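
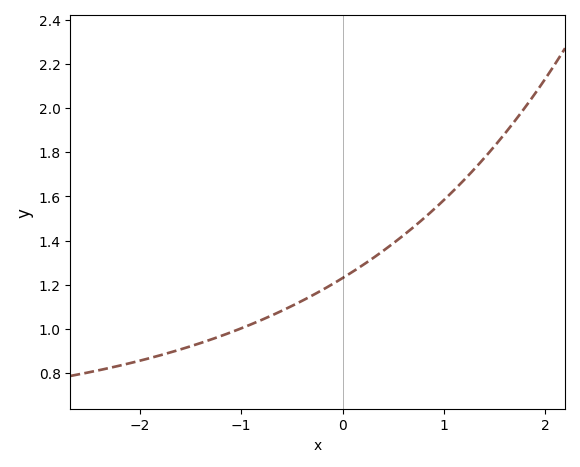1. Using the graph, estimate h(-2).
0.86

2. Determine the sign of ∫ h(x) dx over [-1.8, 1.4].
positive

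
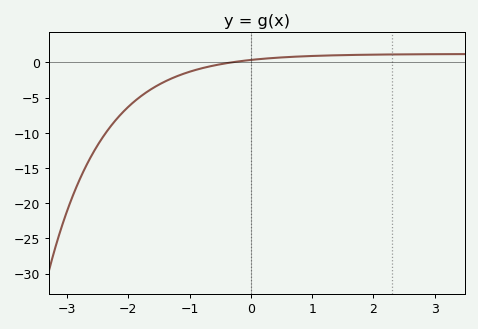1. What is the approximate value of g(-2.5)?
-11.8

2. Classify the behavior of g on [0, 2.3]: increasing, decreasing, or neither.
increasing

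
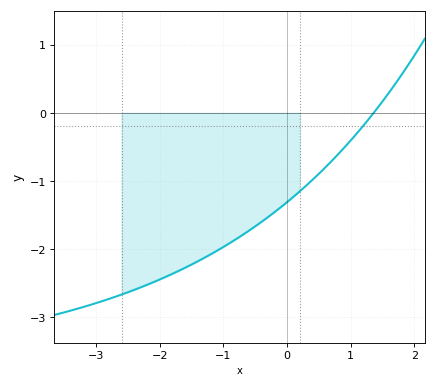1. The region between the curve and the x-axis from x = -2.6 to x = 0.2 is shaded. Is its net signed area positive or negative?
negative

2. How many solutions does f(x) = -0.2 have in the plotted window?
1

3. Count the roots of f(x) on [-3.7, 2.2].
1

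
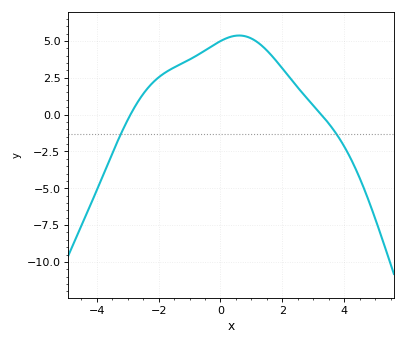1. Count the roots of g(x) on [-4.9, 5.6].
2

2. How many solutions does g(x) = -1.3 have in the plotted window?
2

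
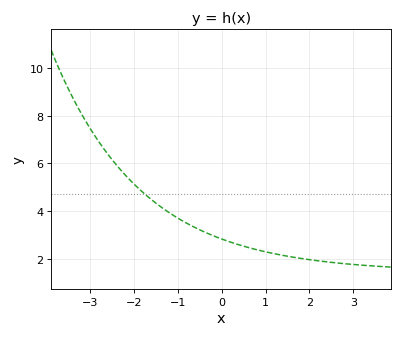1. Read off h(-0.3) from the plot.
3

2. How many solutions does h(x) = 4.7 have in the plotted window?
1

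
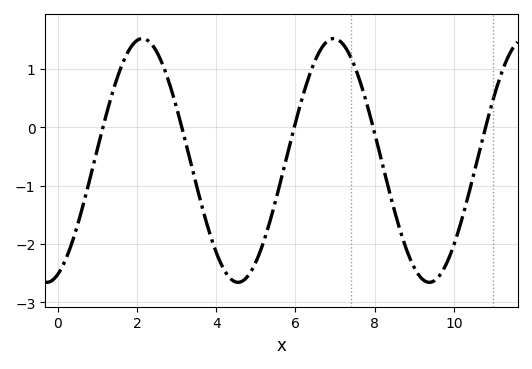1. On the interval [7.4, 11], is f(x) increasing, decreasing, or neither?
neither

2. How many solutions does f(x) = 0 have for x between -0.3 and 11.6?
5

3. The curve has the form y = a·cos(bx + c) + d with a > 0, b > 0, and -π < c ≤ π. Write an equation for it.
y = 2.09cos(1.3x - 2.77) - 0.57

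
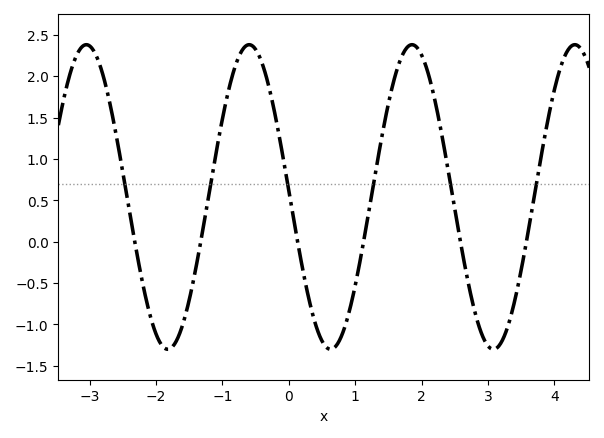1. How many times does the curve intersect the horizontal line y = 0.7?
6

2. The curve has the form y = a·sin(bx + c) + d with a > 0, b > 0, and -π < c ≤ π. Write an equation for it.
y = 1.84sin(2.6x + 3.1) + 0.54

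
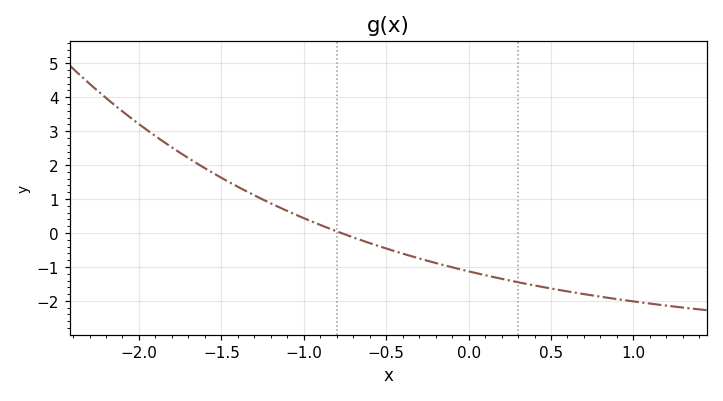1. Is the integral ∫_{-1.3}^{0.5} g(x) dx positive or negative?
negative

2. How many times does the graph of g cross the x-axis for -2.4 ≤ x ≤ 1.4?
1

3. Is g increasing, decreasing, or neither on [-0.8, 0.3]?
decreasing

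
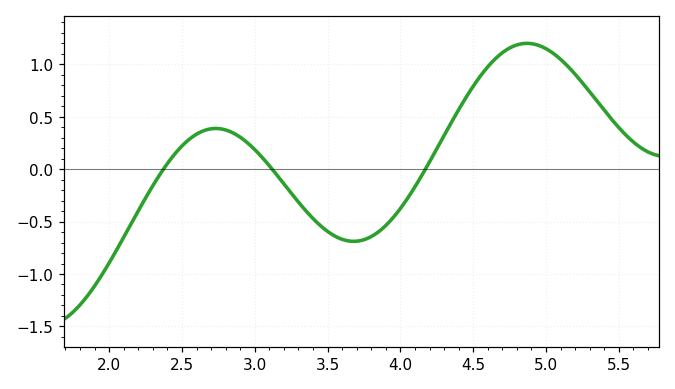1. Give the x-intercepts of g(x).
2.4, 3.1, 4.2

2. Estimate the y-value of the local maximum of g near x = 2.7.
0.4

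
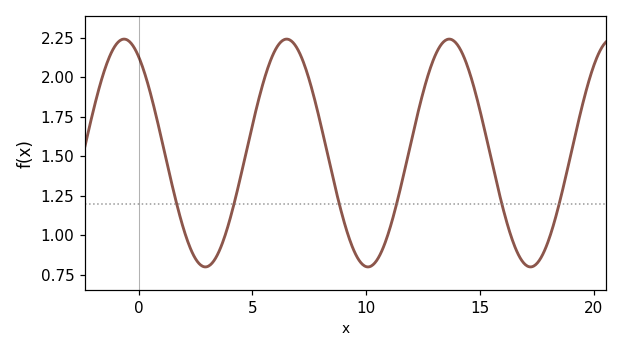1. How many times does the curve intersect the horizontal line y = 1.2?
6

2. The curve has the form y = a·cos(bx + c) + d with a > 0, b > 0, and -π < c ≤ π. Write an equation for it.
y = 0.72cos(0.88x + 0.56) + 1.52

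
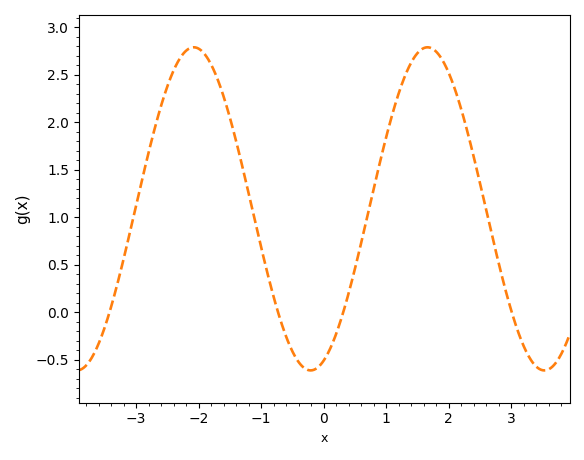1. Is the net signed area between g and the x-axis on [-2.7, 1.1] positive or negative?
positive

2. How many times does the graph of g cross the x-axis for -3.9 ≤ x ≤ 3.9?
4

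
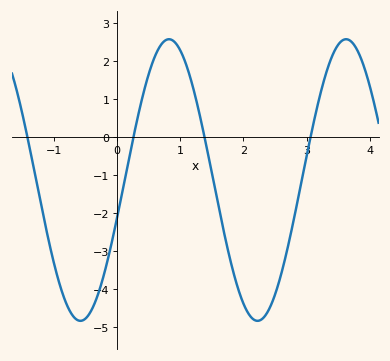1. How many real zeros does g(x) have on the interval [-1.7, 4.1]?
4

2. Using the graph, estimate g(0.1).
-1.3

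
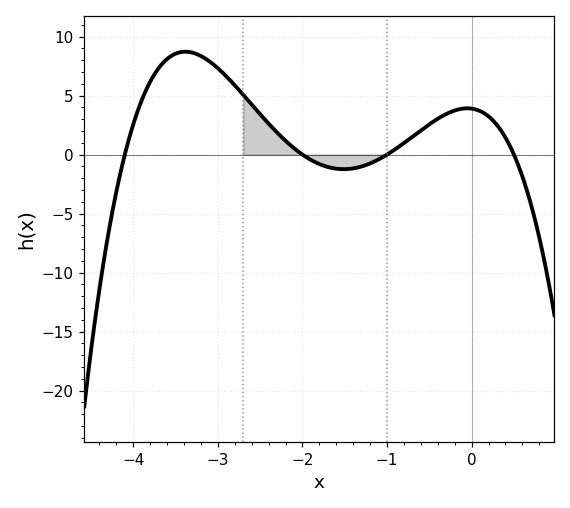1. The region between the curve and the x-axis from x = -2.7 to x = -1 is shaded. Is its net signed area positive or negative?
positive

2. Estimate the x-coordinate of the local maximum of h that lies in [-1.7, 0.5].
-0.052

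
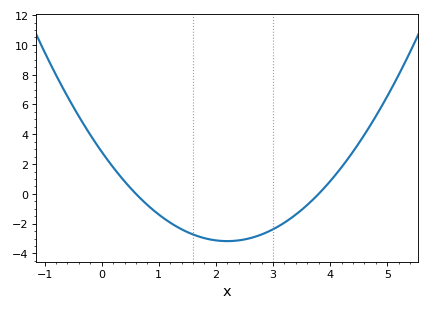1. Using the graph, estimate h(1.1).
-1.67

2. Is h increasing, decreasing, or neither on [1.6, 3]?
neither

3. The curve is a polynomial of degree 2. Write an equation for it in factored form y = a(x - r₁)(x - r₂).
y = 1.24(x - 0.6)(x - 3.8)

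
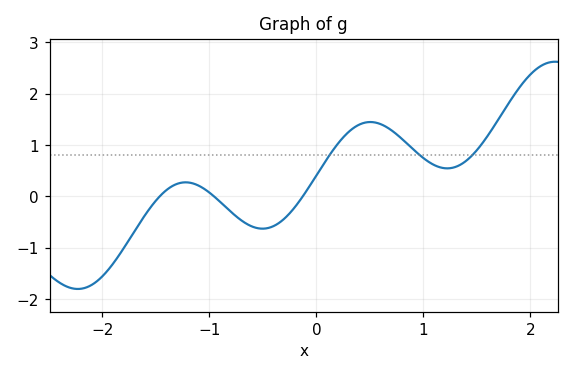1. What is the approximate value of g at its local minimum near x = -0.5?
-0.6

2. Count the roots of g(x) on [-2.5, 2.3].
3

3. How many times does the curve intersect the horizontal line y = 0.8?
3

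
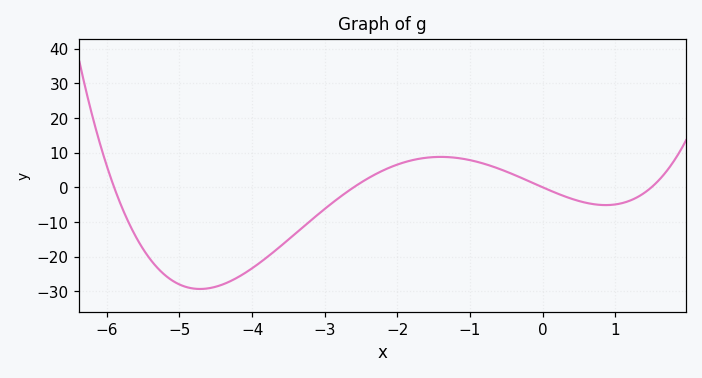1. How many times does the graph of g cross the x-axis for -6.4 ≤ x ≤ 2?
4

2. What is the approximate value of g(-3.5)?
-15.1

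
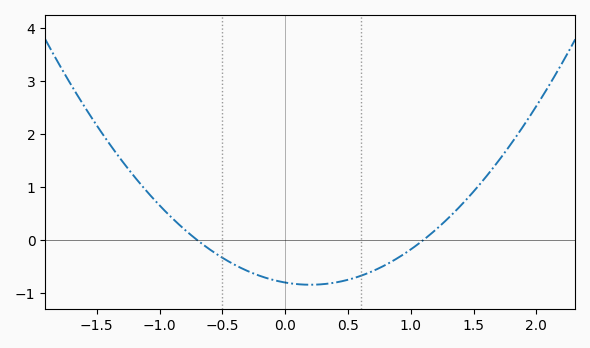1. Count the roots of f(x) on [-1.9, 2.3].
2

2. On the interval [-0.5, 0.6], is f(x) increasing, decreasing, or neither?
neither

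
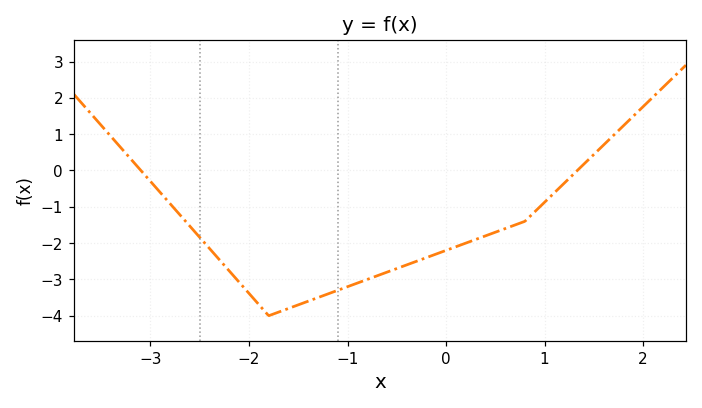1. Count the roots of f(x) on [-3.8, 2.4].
2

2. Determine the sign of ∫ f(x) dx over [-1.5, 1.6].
negative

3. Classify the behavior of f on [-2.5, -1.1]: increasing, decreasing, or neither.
neither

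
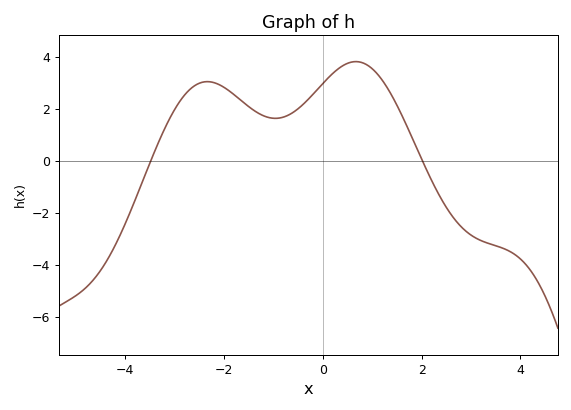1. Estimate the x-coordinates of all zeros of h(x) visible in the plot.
-3.4, 2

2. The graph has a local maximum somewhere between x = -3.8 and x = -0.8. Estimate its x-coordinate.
-2.4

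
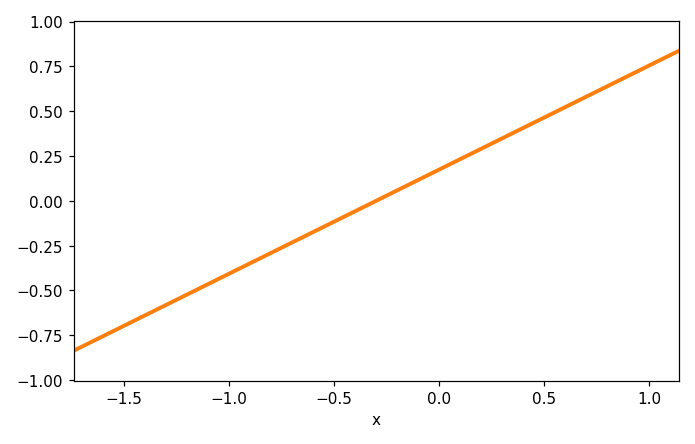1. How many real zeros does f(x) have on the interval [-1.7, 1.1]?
1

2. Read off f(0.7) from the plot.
0.58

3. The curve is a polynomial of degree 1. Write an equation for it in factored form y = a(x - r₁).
y = 0.58(x + 0.3)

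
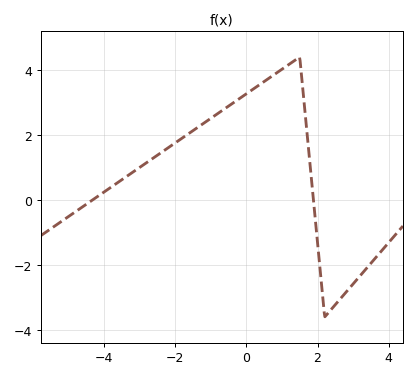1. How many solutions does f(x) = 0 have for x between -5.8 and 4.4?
2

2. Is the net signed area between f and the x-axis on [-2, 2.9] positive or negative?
positive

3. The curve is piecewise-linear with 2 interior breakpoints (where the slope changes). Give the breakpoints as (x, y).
(1.5, 4.4); (2.2, -3.6)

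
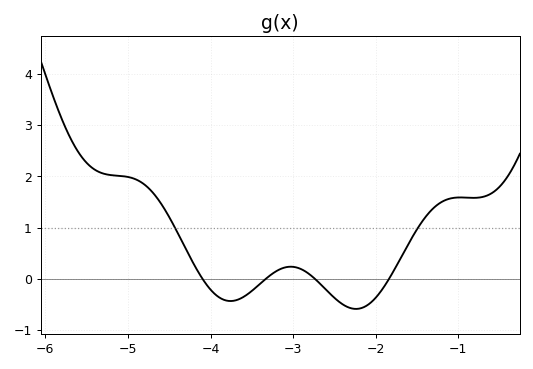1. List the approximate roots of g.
-4.1, -3.3, -2.7, -1.8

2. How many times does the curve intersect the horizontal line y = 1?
2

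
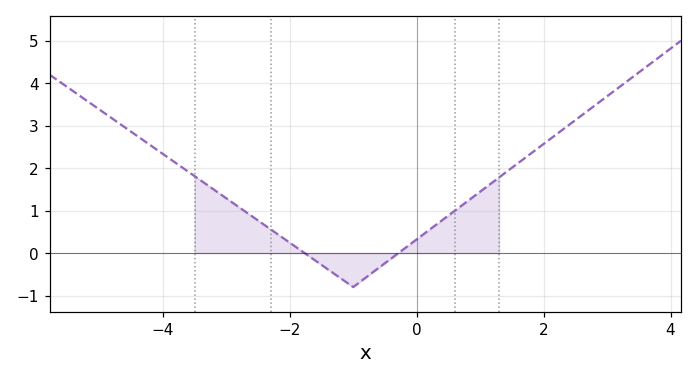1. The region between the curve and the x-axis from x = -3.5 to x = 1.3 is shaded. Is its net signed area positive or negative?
positive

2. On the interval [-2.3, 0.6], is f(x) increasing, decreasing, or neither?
neither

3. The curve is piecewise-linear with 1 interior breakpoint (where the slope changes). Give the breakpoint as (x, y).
(-1, -0.8)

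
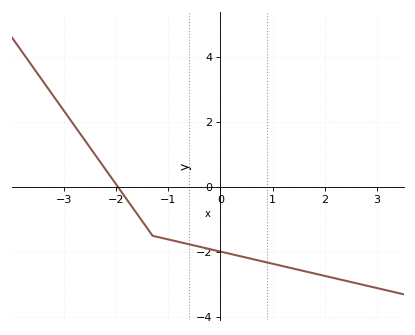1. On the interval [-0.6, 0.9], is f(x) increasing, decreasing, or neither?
decreasing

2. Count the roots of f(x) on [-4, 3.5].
1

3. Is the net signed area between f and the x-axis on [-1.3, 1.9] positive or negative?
negative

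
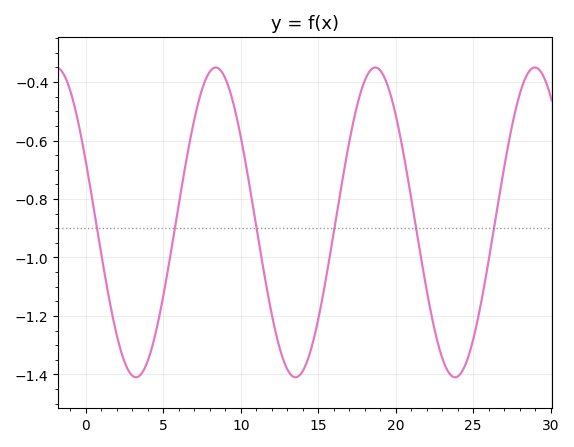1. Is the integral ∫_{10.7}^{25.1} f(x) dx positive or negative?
negative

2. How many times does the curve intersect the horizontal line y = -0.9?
6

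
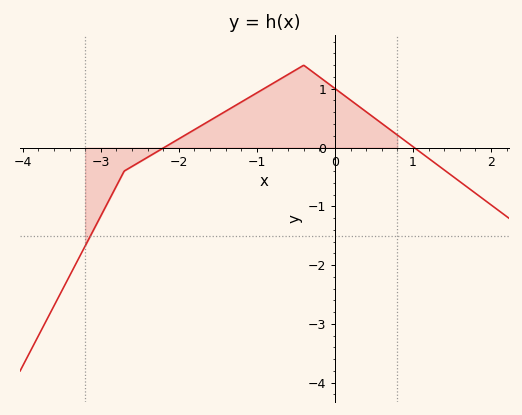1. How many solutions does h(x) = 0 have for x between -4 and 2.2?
2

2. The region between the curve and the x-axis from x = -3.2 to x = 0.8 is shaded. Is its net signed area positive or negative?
positive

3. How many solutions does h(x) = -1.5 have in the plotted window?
1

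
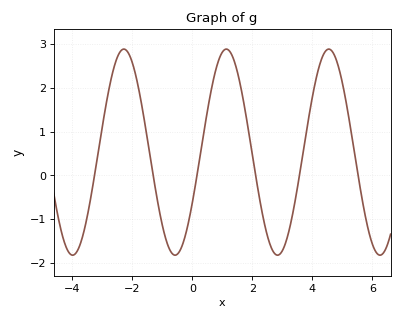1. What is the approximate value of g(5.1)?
1.76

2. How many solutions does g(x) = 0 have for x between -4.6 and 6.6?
6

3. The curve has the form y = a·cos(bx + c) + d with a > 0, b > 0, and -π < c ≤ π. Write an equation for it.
y = 2.35cos(1.84x - 2.08) + 0.53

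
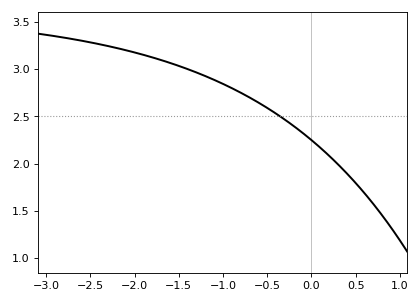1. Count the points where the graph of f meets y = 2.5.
1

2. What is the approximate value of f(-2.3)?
3.24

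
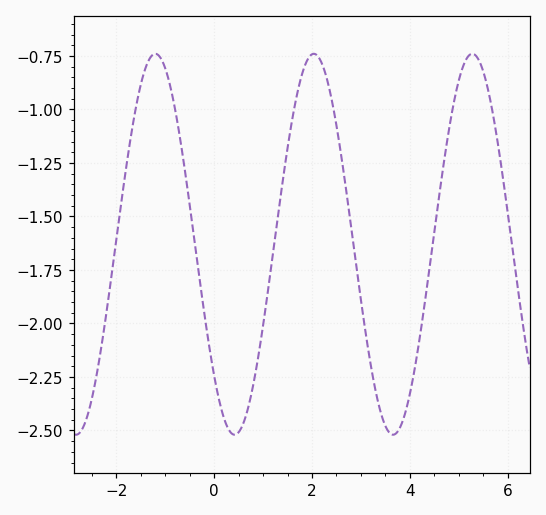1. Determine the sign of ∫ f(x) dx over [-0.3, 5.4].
negative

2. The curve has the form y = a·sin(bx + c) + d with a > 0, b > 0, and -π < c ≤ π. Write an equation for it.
y = 0.89sin(1.94x - 2.38) - 1.63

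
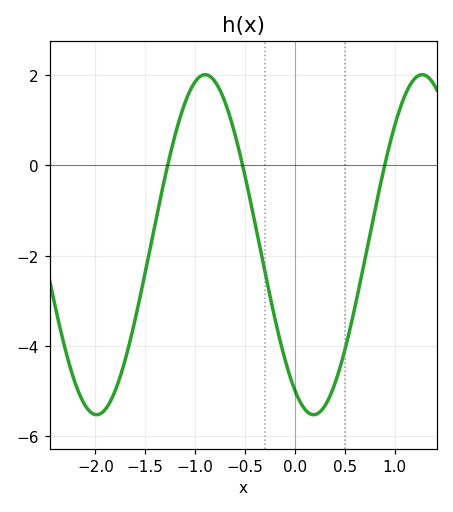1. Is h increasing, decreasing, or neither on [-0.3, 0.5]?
neither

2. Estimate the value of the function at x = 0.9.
0.01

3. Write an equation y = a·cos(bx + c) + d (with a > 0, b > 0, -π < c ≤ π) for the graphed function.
y = 3.76cos(2.89x + 2.6) - 1.76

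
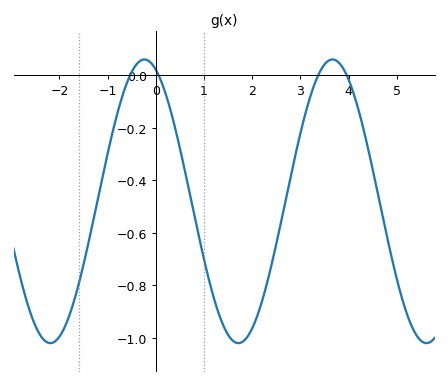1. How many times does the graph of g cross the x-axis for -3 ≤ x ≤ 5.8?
4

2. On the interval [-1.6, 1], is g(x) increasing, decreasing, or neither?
neither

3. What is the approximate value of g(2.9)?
-0.301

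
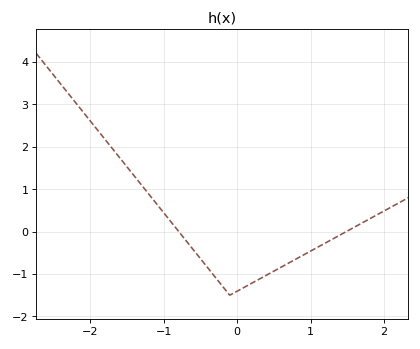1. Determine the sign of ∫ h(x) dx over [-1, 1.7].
negative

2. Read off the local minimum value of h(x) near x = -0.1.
-1.5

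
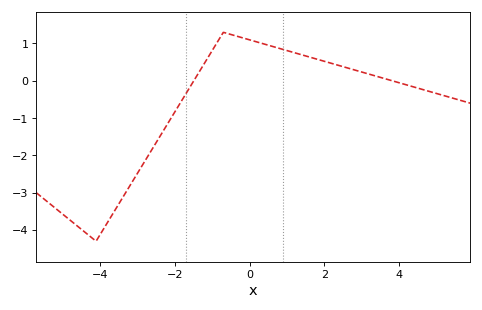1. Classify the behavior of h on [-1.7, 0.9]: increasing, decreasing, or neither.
neither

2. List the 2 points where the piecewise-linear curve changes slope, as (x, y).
(-4.1, -4.3); (-0.7, 1.3)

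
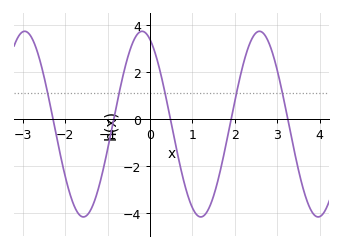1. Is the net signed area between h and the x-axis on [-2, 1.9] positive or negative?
negative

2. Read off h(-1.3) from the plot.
-3.44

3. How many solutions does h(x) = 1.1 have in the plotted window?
5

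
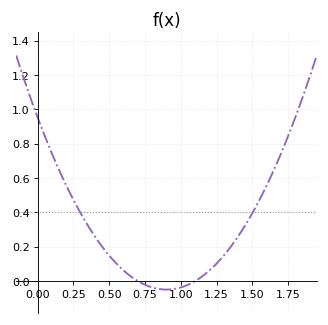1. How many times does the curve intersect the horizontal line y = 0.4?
2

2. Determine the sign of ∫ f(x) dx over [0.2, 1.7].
positive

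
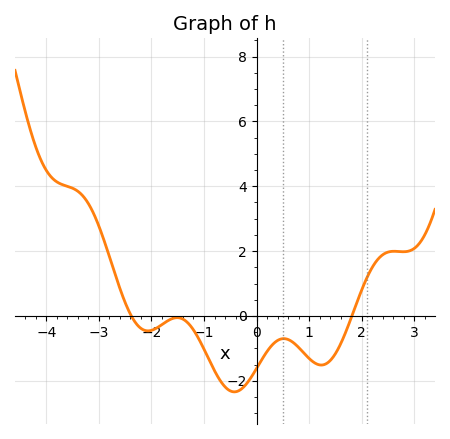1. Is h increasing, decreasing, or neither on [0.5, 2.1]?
neither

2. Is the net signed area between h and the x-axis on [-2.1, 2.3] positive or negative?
negative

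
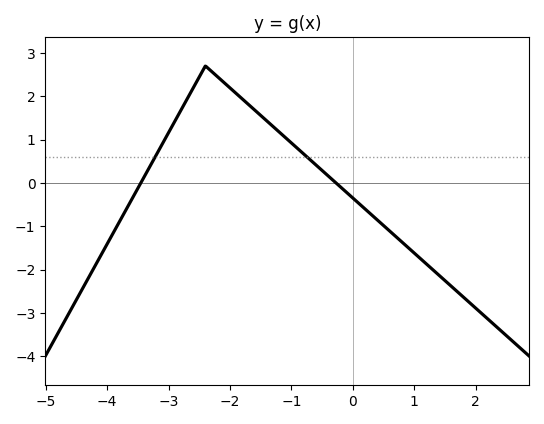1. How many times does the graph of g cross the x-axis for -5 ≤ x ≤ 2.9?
2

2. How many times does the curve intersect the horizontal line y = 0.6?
2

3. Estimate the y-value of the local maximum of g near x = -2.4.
2.7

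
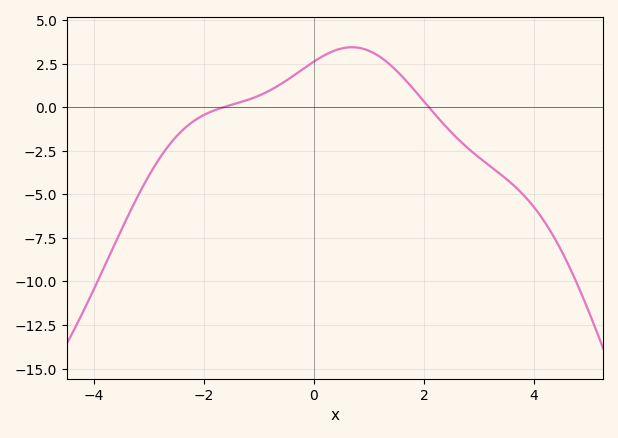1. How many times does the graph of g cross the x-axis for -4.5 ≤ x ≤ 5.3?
2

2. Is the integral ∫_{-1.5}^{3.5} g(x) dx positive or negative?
positive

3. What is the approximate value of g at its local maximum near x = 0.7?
3.44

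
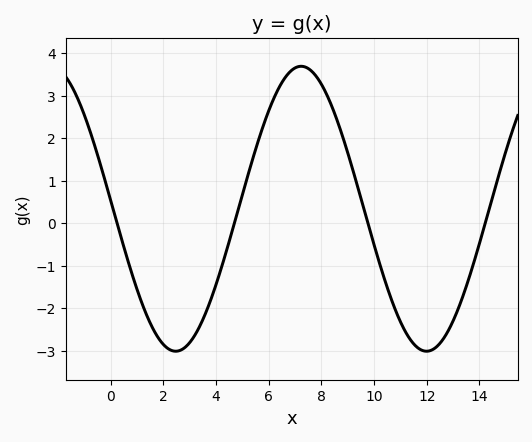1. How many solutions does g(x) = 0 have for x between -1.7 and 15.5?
4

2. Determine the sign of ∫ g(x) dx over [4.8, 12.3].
positive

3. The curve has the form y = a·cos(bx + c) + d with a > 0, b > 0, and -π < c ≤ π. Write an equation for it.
y = 3.35cos(0.66x + 1.5) + 0.34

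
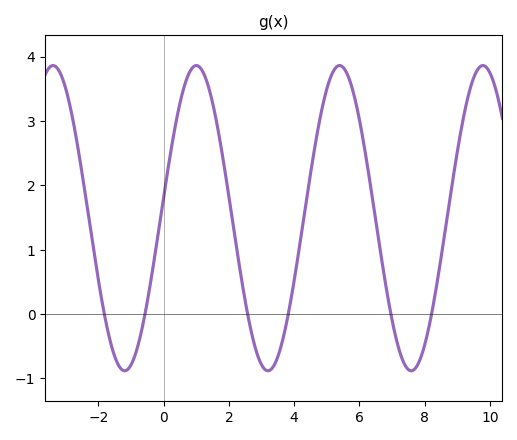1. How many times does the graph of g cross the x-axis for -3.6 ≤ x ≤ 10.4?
6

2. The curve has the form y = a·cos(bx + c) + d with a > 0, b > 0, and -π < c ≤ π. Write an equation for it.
y = 2.37cos(1.43x - 1.43) + 1.49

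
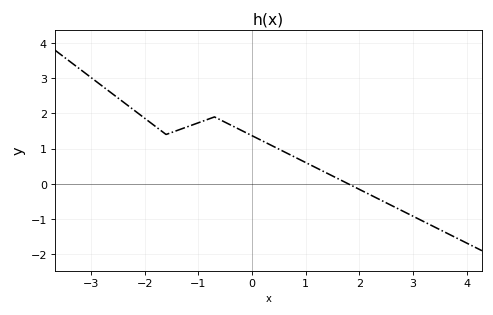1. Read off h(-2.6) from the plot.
2.56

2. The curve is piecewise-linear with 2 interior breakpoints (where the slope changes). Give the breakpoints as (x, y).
(-1.6, 1.4); (-0.7, 1.9)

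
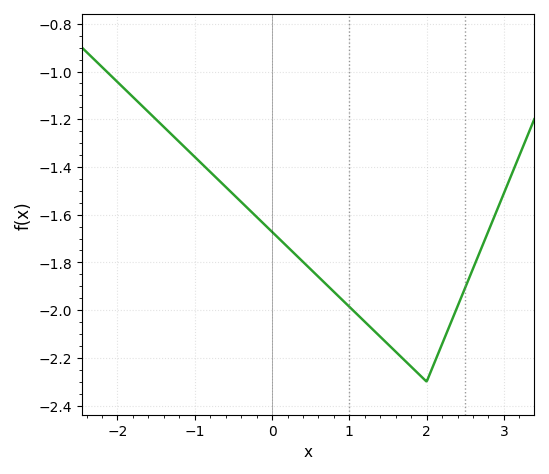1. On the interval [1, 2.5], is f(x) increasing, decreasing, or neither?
neither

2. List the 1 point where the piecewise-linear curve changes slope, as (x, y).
(2, -2.3)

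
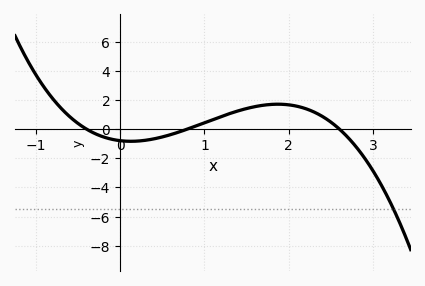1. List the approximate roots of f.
-0.4, 0.8, 2.6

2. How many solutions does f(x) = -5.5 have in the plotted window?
1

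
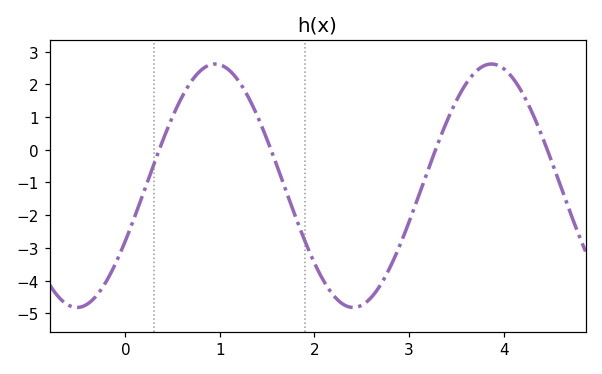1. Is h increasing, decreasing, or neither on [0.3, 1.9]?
neither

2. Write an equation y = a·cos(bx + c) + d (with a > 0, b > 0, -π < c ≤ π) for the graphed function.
y = 3.72cos(2.15x - 2.04) - 1.1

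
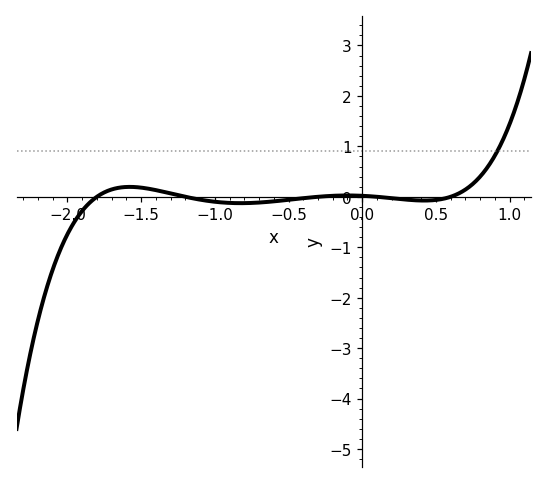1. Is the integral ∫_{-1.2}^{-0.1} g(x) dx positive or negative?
negative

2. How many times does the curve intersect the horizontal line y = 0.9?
1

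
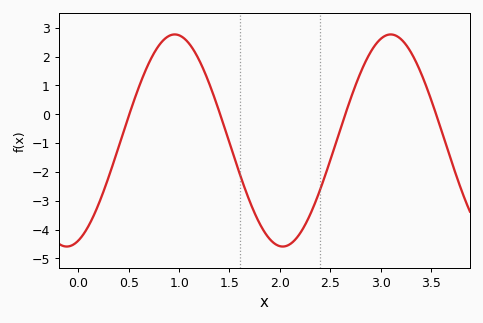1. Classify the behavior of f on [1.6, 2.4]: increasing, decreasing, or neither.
neither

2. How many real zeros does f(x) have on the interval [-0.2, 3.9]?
4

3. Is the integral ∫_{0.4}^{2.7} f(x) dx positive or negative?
negative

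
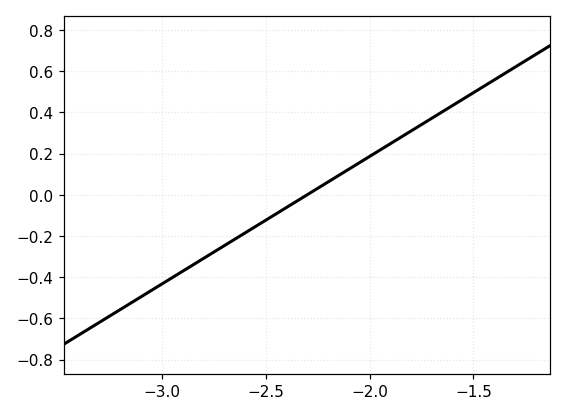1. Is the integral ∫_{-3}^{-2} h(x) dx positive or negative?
negative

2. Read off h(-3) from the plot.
-0.434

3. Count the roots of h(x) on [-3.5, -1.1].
1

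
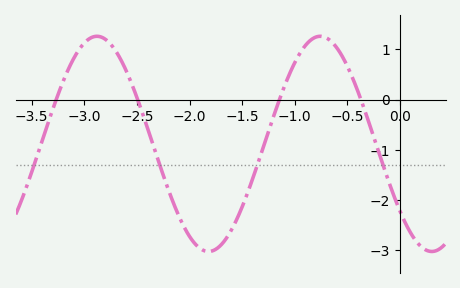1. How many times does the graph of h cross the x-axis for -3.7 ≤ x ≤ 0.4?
4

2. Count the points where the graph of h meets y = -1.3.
4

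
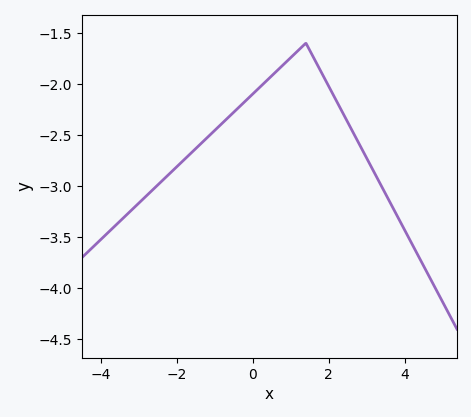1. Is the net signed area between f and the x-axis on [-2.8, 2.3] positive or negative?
negative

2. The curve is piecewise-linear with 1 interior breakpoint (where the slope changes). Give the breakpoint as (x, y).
(1.4, -1.6)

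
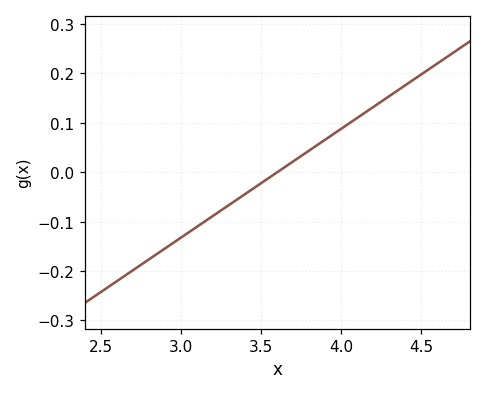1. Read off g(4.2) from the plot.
0.132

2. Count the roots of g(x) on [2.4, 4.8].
1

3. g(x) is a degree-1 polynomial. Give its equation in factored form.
y = 0.22(x - 3.6)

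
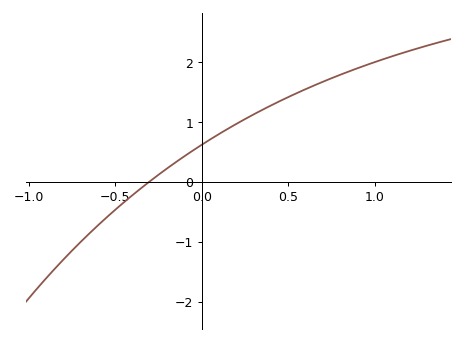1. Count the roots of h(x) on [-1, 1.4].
1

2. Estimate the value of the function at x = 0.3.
1.1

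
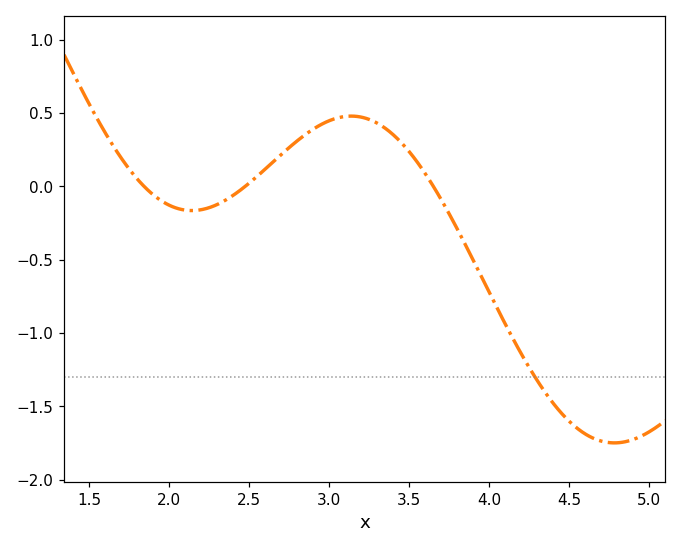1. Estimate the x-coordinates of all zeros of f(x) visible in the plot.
1.84, 2.48, 3.65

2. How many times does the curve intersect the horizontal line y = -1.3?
1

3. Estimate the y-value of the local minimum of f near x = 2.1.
-0.166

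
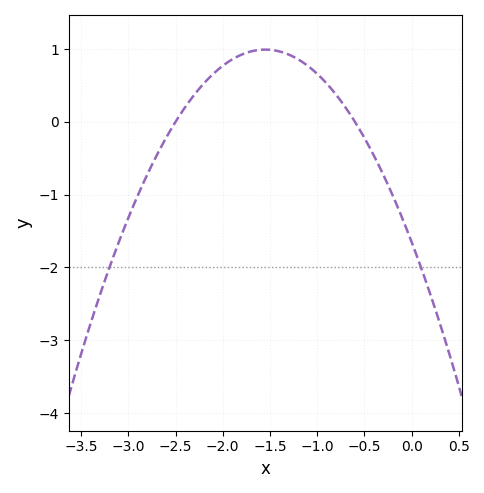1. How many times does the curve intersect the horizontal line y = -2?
2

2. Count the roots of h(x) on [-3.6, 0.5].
2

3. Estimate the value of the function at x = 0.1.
-2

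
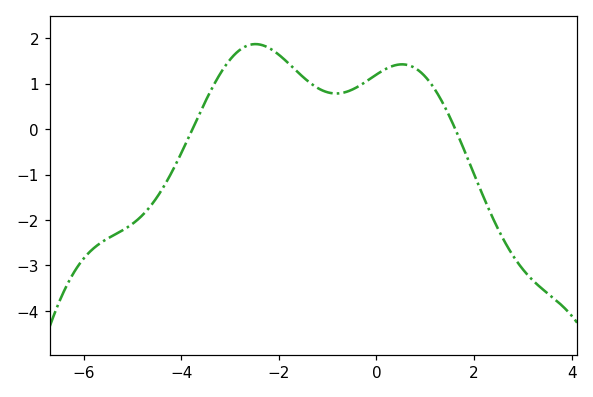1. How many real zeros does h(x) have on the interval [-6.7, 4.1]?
2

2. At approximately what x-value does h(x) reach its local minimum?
-0.828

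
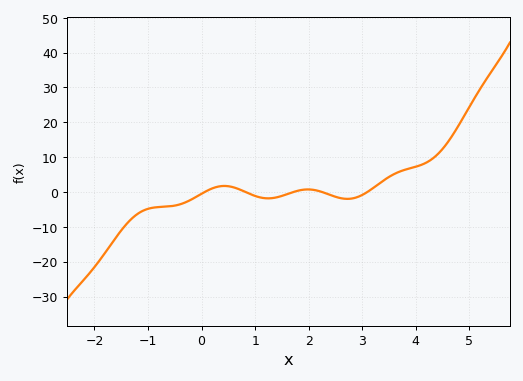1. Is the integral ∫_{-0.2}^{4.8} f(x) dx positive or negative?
positive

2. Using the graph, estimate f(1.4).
-1.55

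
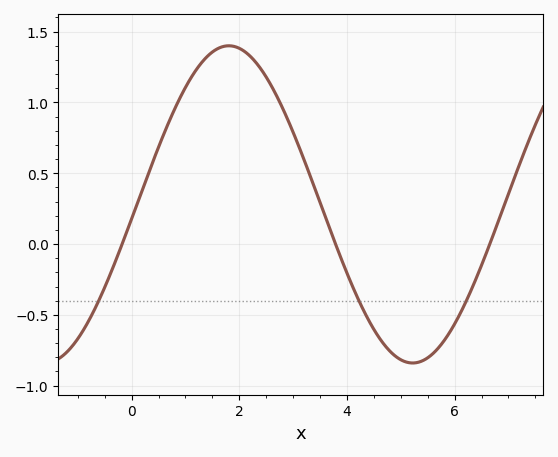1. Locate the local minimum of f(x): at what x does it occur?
5.22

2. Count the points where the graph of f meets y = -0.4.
3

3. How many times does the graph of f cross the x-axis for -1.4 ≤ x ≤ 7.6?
3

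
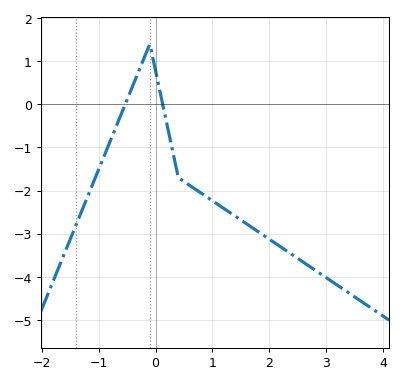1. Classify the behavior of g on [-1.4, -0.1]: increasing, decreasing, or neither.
increasing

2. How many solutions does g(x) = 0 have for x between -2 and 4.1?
2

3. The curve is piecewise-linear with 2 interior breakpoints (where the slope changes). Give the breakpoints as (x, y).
(-0.1, 1.4); (0.4, -1.7)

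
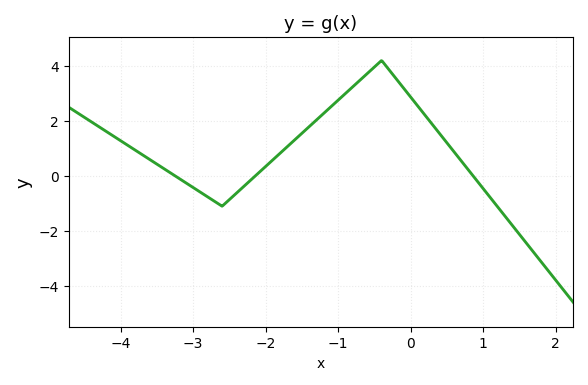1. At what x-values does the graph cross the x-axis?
-3.25, -2.14, 0.863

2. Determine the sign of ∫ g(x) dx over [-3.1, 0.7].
positive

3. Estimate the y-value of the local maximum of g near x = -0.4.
4.2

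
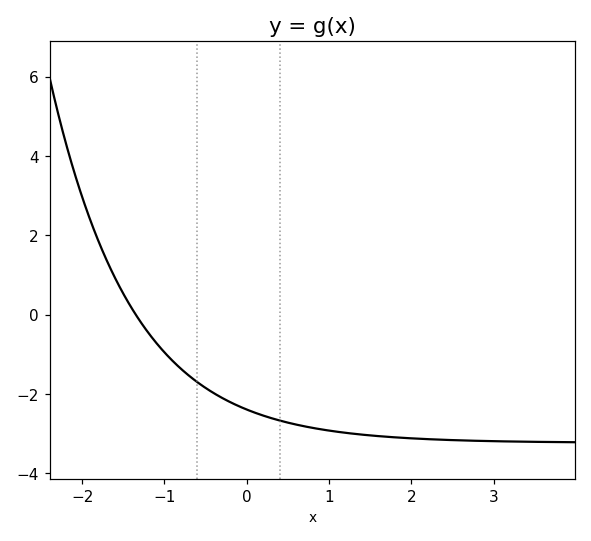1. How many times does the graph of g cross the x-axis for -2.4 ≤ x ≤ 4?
1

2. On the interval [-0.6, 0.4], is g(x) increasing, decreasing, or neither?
decreasing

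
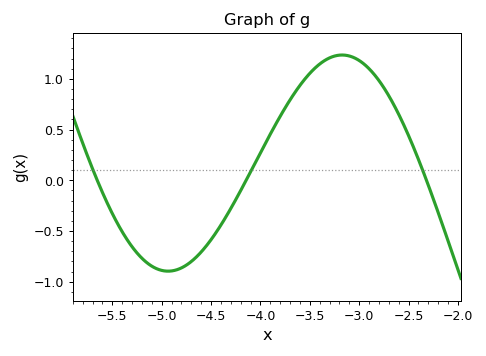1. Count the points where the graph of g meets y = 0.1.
3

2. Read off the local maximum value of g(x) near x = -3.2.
1.23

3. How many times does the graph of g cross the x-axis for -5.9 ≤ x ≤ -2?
3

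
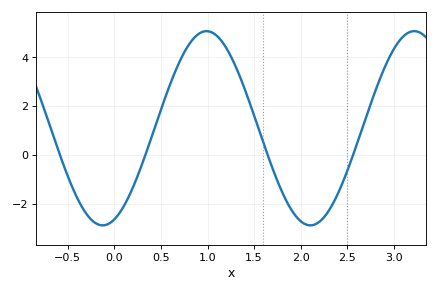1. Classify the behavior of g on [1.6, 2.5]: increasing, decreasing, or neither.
neither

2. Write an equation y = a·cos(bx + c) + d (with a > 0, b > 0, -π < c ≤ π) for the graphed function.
y = 3.98cos(2.8x - 2.8) + 1.09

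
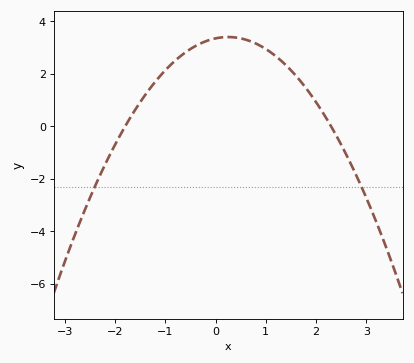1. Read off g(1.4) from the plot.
2.4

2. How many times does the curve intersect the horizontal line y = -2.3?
2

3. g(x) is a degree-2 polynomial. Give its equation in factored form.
y = -0.81(x + 1.8)(x - 2.3)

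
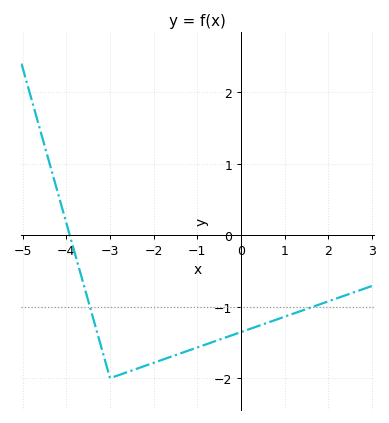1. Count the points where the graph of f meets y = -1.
2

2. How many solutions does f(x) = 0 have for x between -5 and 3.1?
1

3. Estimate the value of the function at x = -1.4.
-1.7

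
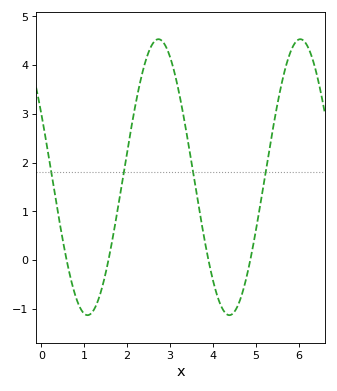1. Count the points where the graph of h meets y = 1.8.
4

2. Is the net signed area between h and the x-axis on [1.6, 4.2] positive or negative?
positive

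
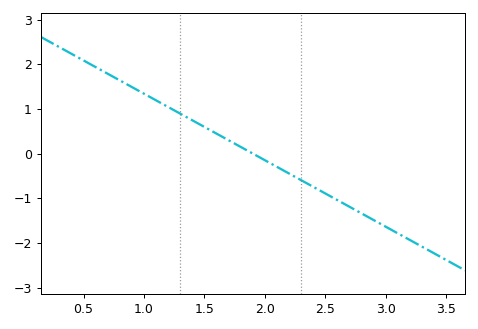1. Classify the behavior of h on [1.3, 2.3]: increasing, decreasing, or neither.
decreasing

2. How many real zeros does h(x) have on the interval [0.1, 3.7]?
1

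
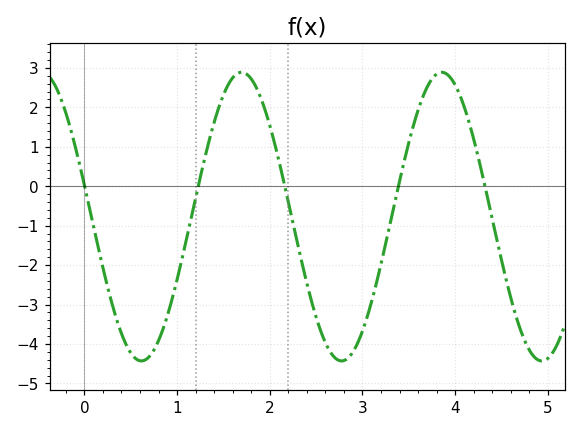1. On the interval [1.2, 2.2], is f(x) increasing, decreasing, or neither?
neither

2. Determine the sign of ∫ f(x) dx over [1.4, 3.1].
negative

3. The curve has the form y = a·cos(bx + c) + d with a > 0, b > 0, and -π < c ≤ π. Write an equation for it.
y = 3.66cos(2.91x + 1.35) - 0.77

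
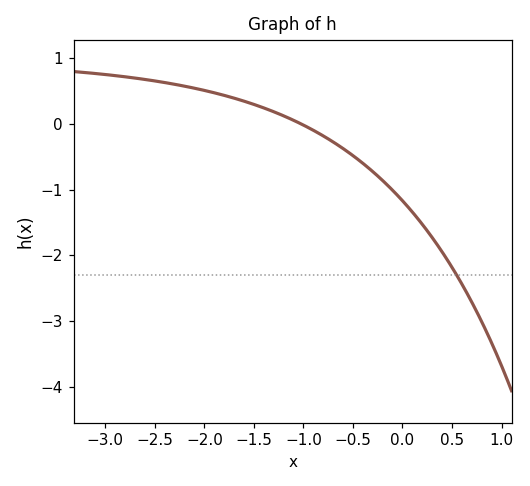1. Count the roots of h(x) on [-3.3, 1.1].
1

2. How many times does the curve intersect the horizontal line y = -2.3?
1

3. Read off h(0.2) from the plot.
-1.53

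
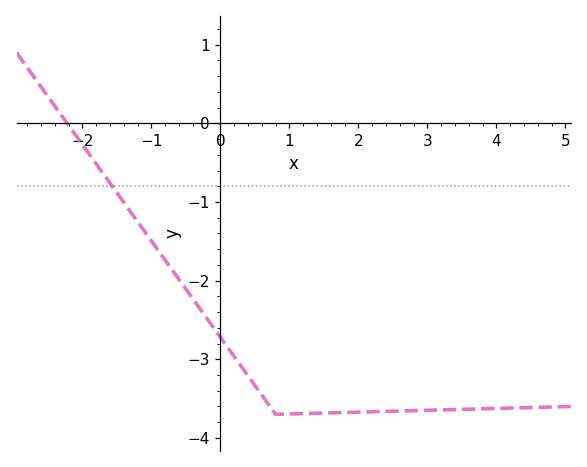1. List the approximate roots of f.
-2.22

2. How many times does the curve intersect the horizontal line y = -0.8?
1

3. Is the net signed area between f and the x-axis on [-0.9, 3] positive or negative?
negative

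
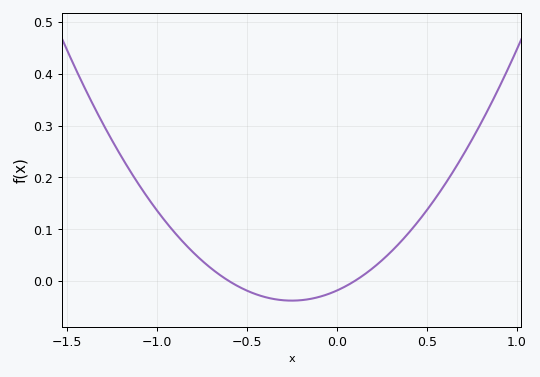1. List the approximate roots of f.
-0.6, 0.1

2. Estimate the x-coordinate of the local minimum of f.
-0.25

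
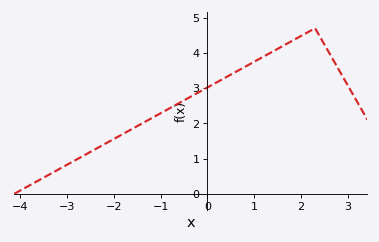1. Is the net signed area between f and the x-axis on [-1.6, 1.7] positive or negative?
positive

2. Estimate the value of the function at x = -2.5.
1.2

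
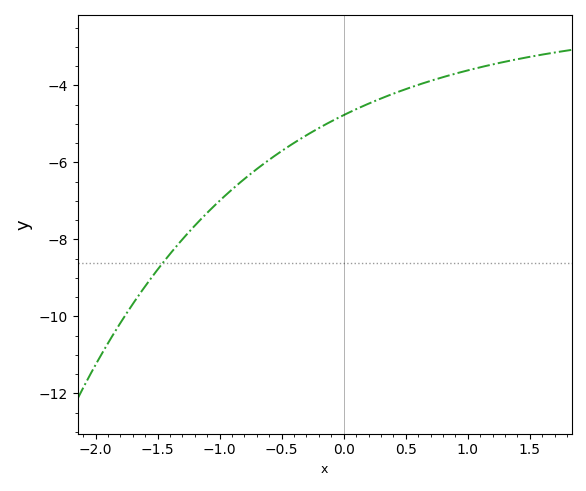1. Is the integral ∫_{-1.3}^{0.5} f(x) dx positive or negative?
negative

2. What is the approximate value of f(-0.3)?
-5.29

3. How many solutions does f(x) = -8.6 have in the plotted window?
1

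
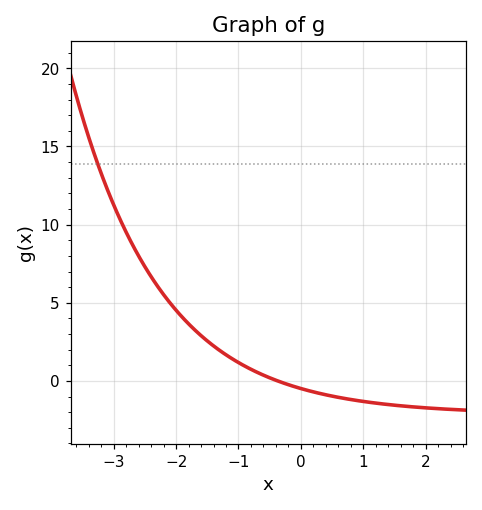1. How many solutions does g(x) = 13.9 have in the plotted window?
1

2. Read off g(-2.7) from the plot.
8.73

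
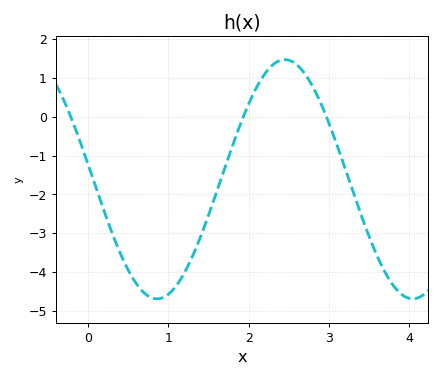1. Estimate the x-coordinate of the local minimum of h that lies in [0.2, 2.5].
0.9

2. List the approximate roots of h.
-0.2, 1.9, 3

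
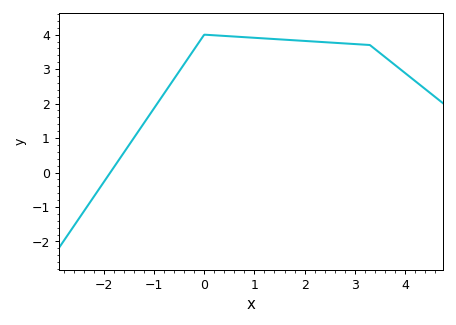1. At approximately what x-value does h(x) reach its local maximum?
0.002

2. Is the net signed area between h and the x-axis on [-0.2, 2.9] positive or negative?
positive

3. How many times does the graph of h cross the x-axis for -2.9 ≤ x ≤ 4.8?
1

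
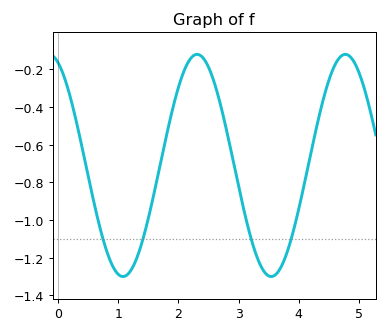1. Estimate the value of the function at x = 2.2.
-0.144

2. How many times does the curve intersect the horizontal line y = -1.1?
4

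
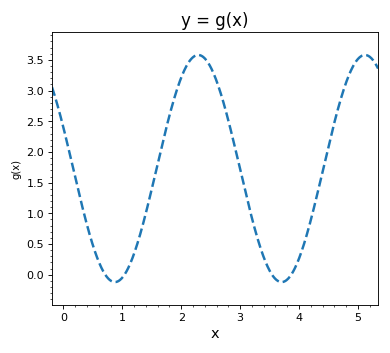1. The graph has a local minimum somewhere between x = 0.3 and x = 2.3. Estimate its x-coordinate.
0.9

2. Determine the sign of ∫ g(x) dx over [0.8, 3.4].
positive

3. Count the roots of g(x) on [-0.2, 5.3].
4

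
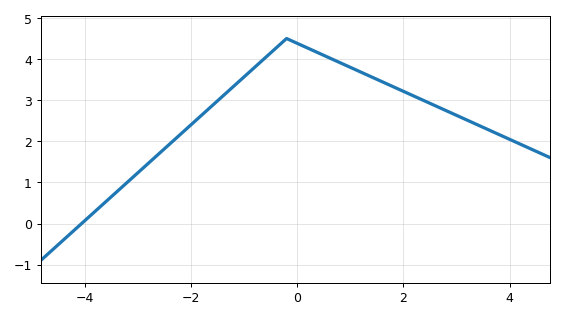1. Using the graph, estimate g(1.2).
3.68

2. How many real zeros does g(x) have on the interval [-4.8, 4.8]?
1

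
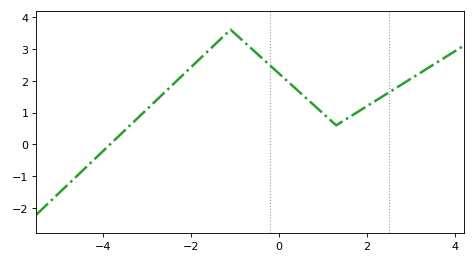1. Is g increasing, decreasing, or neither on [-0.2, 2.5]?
neither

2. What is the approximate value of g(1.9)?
1.12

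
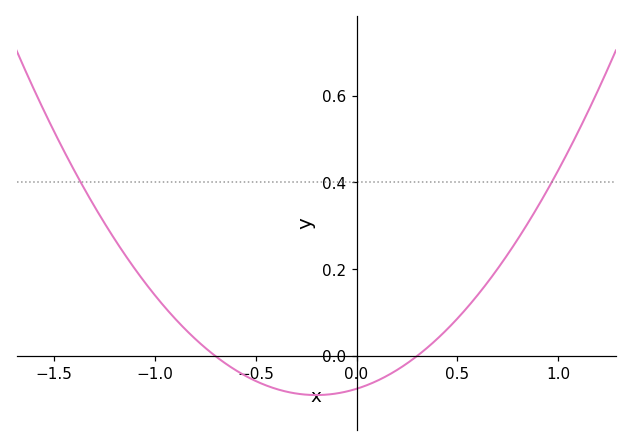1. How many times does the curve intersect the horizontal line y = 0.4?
2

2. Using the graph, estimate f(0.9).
0.346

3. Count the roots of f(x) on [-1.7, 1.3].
2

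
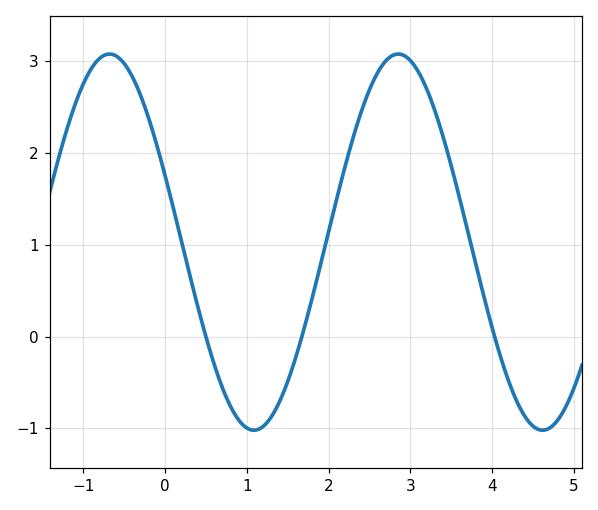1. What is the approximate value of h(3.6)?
1.5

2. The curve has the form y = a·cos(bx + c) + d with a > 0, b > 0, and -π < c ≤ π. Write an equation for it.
y = 2.05cos(1.8x + 1.2) + 1.03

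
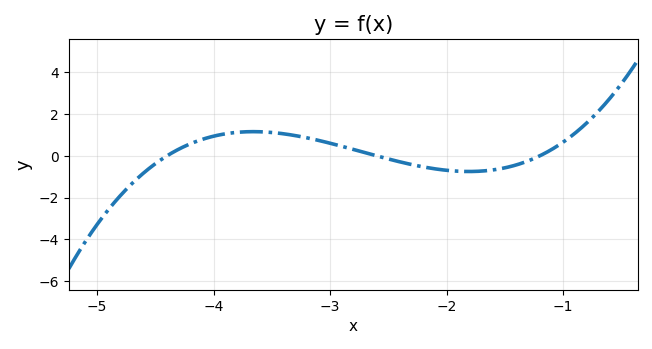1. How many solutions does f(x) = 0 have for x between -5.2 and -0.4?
3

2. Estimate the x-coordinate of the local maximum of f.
-3.66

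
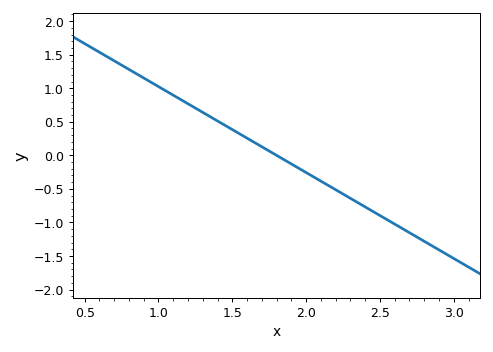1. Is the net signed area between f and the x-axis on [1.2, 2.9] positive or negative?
negative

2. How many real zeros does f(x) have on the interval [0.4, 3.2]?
1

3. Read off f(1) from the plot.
1.02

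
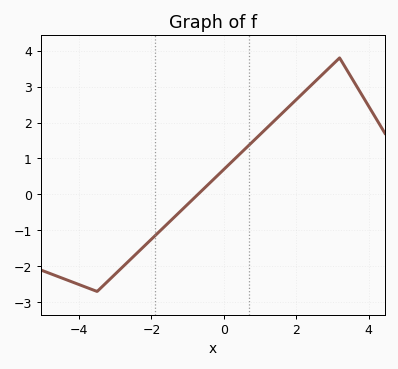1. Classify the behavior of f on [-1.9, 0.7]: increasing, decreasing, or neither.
increasing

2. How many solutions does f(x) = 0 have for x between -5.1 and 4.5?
1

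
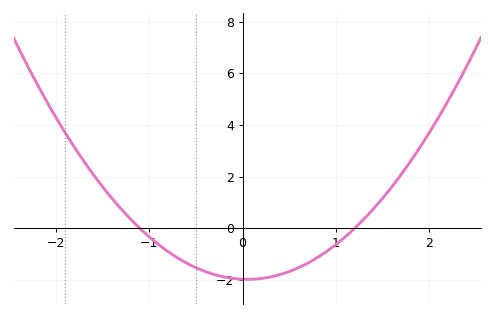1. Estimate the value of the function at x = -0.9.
-0.6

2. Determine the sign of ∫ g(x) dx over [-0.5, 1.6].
negative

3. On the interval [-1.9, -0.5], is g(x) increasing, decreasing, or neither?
decreasing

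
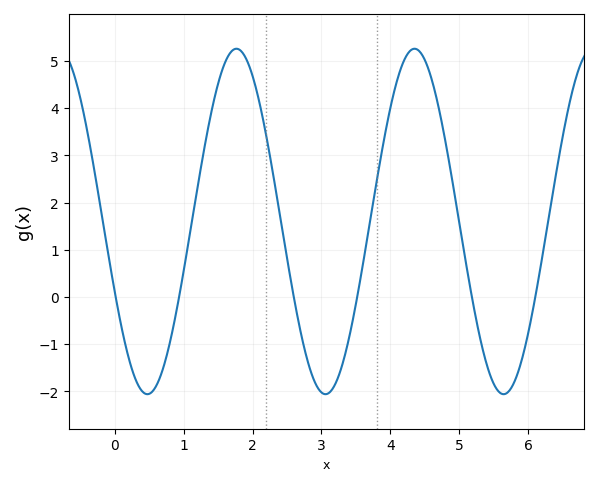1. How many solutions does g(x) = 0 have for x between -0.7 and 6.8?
6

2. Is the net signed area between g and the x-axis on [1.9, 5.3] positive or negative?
positive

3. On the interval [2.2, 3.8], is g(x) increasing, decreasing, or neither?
neither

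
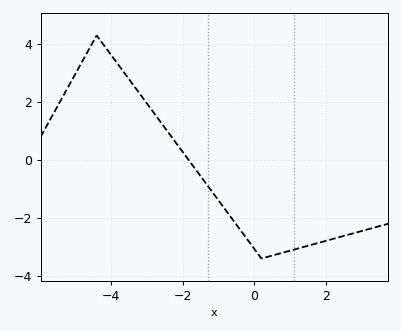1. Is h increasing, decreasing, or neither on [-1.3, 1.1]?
neither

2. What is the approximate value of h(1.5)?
-3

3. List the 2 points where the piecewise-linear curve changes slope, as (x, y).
(-4.4, 4.3); (0.2, -3.4)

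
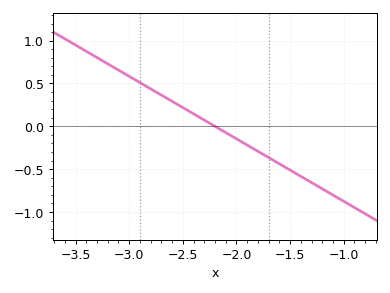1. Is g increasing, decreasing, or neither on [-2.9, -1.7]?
decreasing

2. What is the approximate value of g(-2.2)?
0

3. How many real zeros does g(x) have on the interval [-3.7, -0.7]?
1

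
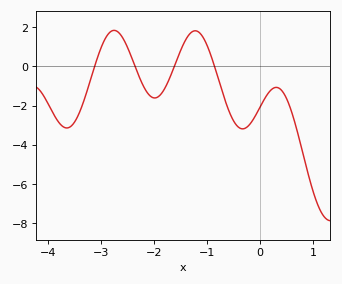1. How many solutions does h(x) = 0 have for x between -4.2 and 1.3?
4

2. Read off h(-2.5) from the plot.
1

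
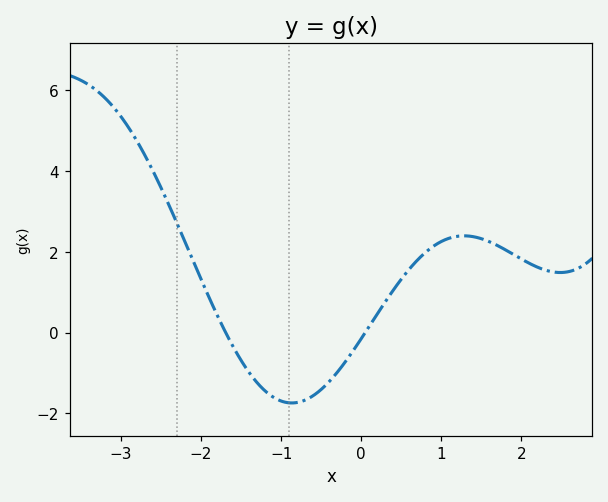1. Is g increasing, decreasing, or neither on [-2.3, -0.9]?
decreasing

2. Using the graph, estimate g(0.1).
0.2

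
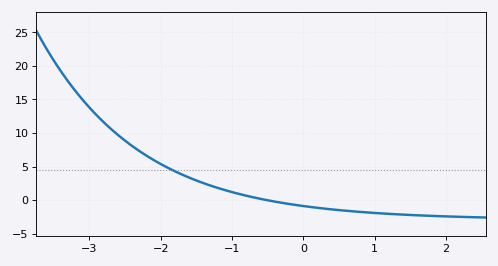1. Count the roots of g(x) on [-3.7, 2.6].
1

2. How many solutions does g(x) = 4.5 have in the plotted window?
1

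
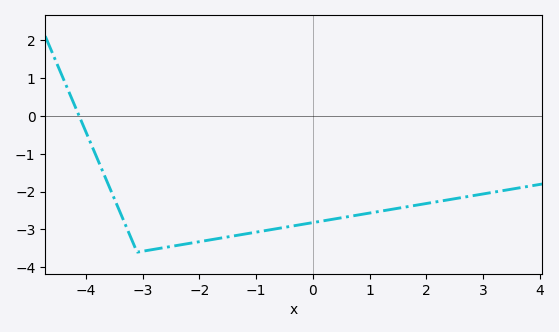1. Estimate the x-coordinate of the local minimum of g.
-3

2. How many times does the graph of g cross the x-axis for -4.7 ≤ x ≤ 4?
1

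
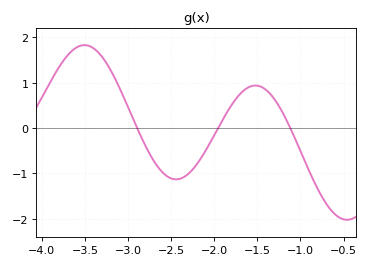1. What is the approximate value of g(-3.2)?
1.3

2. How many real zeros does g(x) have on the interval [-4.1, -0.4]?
3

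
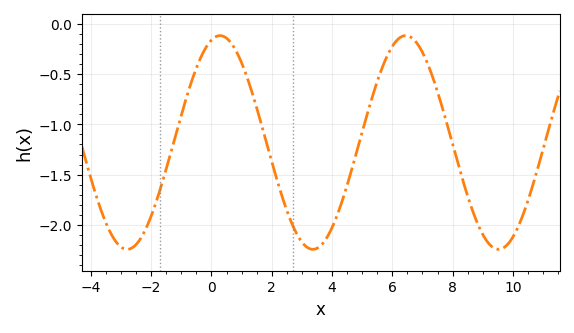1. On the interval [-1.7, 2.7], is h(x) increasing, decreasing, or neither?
neither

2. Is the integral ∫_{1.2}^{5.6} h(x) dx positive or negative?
negative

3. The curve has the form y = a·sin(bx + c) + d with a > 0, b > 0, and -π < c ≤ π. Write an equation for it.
y = 1.06sin(1.02x + 1.28) - 1.18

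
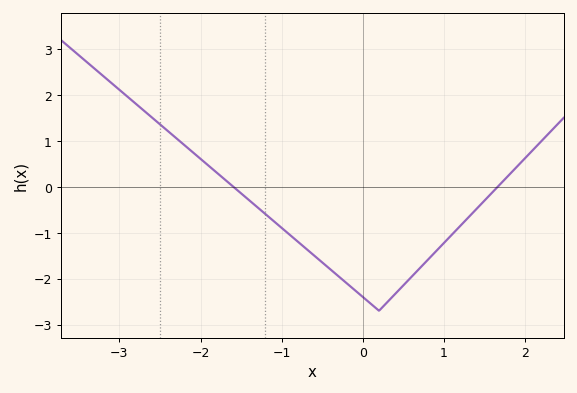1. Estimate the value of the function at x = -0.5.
-1.6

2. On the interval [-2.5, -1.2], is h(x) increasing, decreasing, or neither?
decreasing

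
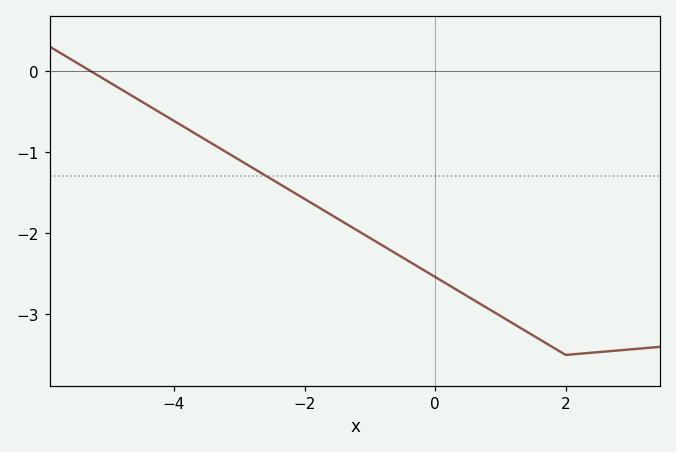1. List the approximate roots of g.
-5.28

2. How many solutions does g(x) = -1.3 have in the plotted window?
1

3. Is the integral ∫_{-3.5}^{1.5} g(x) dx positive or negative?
negative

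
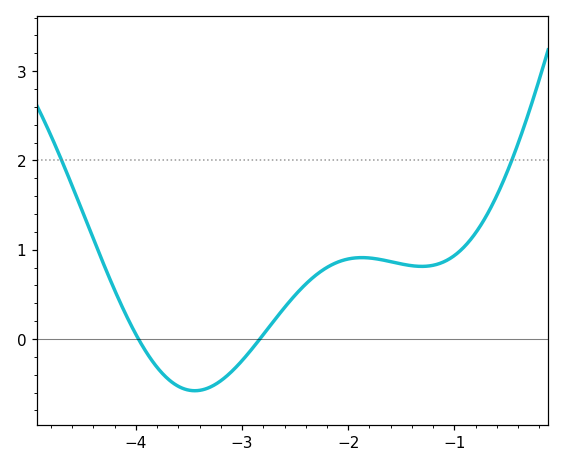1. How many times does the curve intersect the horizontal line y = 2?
2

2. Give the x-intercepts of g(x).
-3.98, -2.83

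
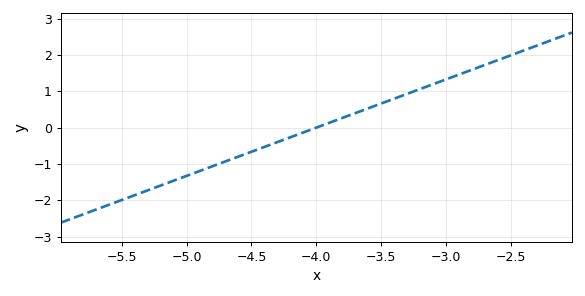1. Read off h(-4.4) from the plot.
-0.5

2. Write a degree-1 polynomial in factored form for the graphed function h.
y = 1.33(x + 4)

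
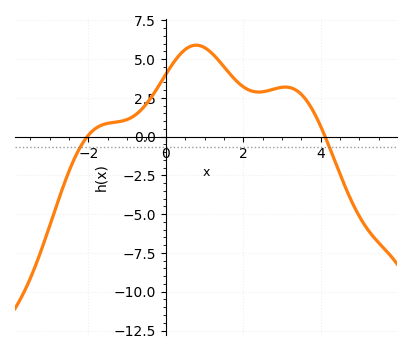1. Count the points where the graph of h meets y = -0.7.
2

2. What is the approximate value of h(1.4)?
4.8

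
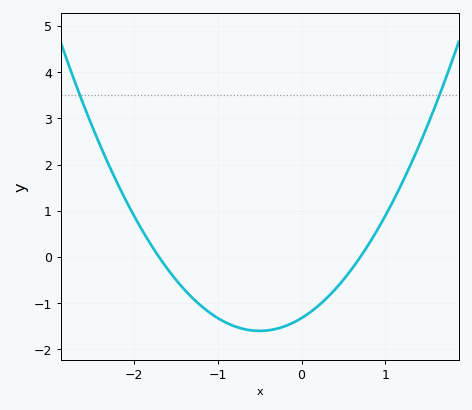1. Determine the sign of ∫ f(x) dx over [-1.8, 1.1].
negative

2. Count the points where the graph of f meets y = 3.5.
2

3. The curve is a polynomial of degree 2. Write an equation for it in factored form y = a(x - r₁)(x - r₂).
y = 1.11(x + 1.7)(x - 0.7)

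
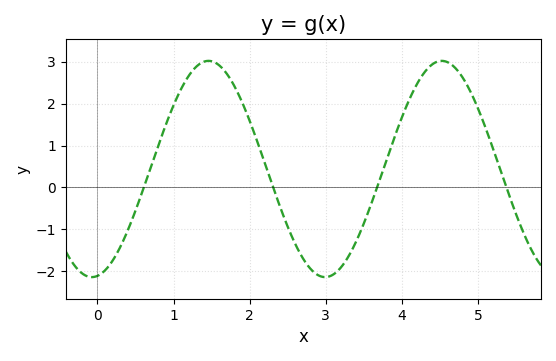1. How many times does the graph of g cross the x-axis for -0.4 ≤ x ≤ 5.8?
4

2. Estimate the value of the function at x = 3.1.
-2.08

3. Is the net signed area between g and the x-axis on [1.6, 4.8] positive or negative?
positive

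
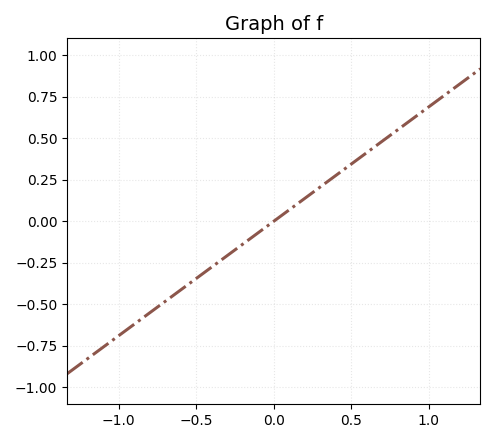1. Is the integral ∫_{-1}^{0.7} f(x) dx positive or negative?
negative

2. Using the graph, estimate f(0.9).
0.621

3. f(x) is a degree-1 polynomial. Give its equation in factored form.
y = 0.69(x - 0)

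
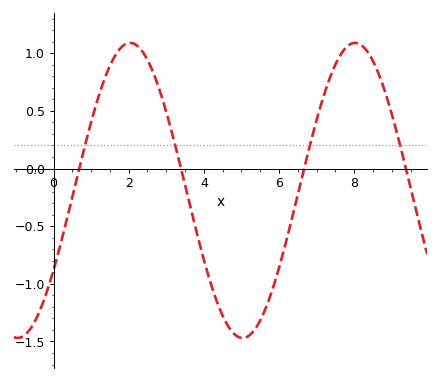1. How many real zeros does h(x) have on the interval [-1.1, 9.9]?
4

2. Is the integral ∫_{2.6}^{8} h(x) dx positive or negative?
negative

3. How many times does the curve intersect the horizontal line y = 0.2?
4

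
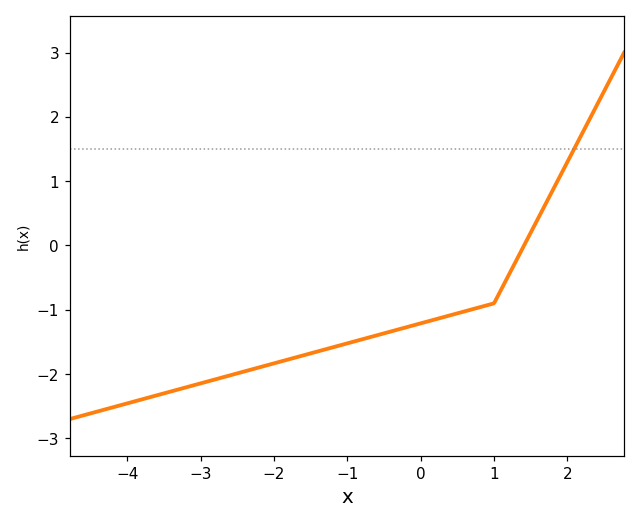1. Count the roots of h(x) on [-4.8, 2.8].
1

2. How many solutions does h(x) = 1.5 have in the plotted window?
1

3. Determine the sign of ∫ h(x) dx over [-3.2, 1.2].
negative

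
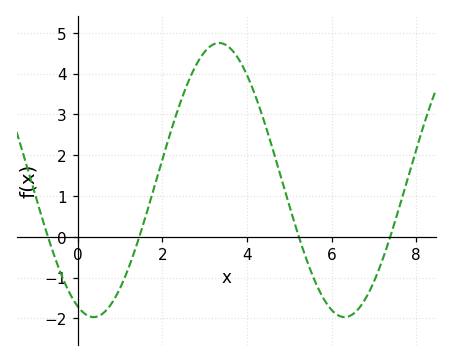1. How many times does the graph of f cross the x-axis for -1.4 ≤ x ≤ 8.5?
4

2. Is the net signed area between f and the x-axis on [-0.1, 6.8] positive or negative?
positive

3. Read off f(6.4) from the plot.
-2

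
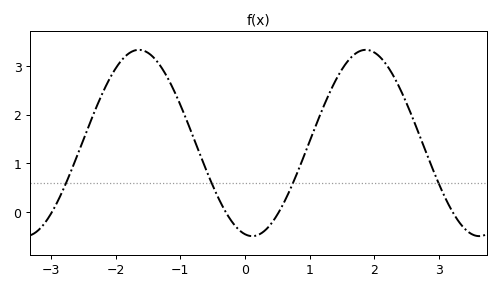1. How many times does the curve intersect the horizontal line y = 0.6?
4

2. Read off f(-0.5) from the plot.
0.5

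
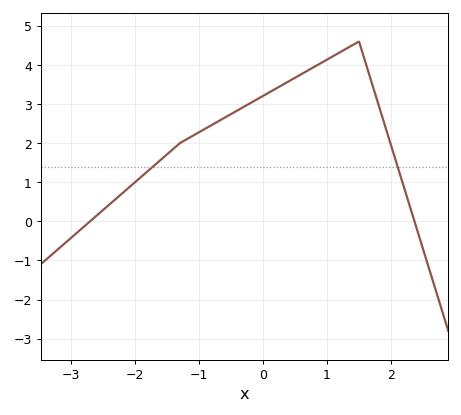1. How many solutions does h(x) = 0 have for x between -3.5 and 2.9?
2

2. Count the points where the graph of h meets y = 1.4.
2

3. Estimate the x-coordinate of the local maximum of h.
1.5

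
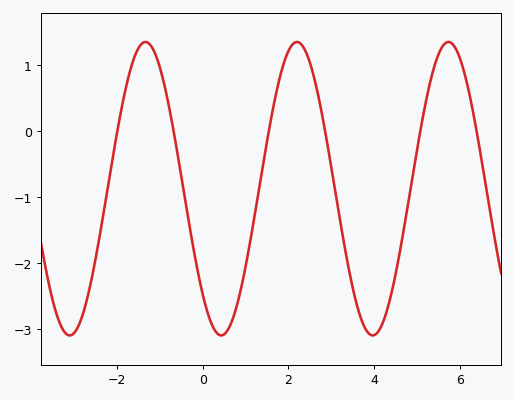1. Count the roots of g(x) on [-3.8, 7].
6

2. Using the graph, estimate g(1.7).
0.5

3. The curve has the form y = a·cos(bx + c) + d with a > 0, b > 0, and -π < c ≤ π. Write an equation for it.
y = 2.22cos(1.8x + 2.4) - 0.87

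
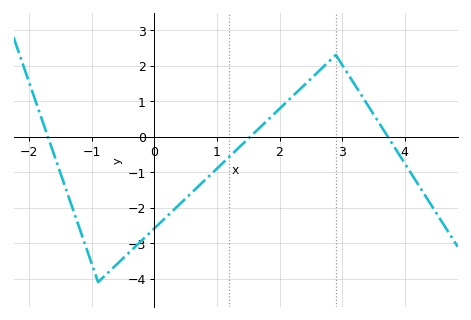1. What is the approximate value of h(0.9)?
-1.07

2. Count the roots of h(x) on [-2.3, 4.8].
3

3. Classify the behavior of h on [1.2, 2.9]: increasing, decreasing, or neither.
increasing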